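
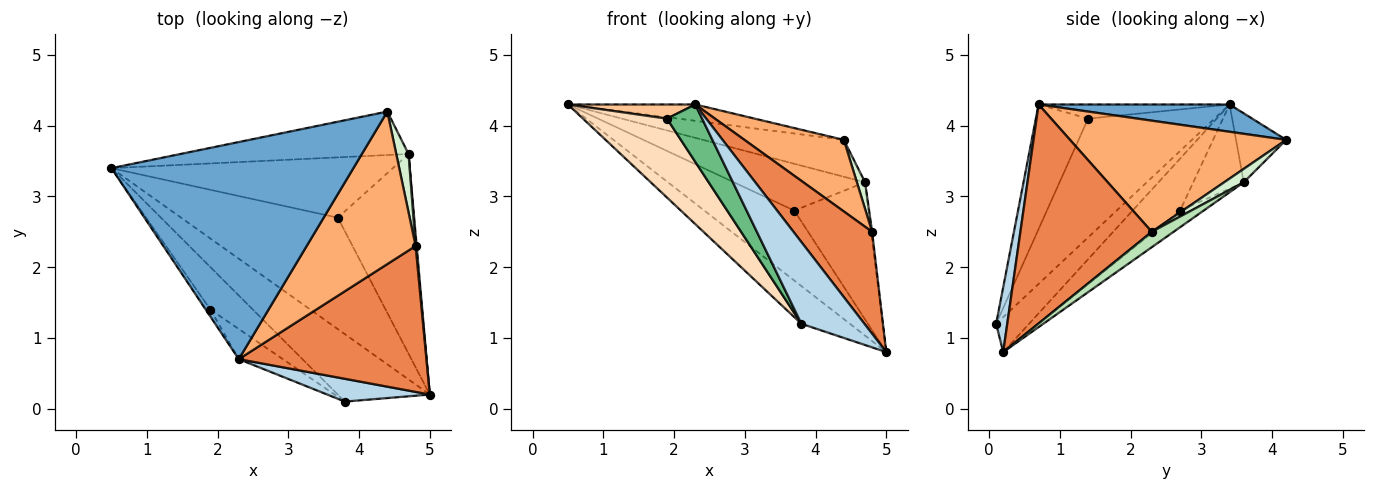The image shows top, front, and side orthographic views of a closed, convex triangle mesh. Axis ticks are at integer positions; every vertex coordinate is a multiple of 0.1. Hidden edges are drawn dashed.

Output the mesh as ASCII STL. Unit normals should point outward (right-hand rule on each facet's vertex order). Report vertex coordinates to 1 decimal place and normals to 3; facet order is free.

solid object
 facet normal 0.112 0.075 0.991
  outer loop
   vertex 2.3 0.7 4.3
   vertex 4.4 4.2 3.8
   vertex 0.5 3.4 4.3
  endloop
 endfacet
 facet normal -0.315 0.463 -0.828
  outer loop
   vertex 3.8 0.1 1.2
   vertex 0.5 3.4 4.3
   vertex 5.0 0.2 0.8
  endloop
 endfacet
 facet normal 0.167 -0.950 0.265
  outer loop
   vertex 3.8 0.1 1.2
   vertex 5.0 0.2 0.8
   vertex 2.3 0.7 4.3
  endloop
 endfacet
 facet normal -0.270 0.512 -0.815
  outer loop
   vertex 3.7 2.7 2.8
   vertex 5.0 0.2 0.8
   vertex 0.5 3.4 4.3
  endloop
 endfacet
 facet normal 0.691 -0.414 0.592
  outer loop
   vertex 4.8 2.3 2.5
   vertex 2.3 0.7 4.3
   vertex 5.0 0.2 0.8
  endloop
 endfacet
 facet normal 0.679 -0.312 0.665
  outer loop
   vertex 4.8 2.3 2.5
   vertex 4.4 4.2 3.8
   vertex 2.3 0.7 4.3
  endloop
 endfacet
 facet normal -0.802 -0.535 -0.267
  outer loop
   vertex 1.9 1.4 4.1
   vertex 2.3 0.7 4.3
   vertex 0.5 3.4 4.3
  endloop
 endfacet
 facet normal -0.798 -0.530 -0.285
  outer loop
   vertex 1.9 1.4 4.1
   vertex 0.5 3.4 4.3
   vertex 3.8 0.1 1.2
  endloop
 endfacet
 facet normal -0.796 -0.535 -0.282
  outer loop
   vertex 1.9 1.4 4.1
   vertex 3.8 0.1 1.2
   vertex 2.3 0.7 4.3
  endloop
 endfacet
 facet normal -0.177 0.557 -0.811
  outer loop
   vertex 4.7 3.6 3.2
   vertex 5.0 0.2 0.8
   vertex 3.7 2.7 2.8
  endloop
 endfacet
 facet normal 0.997 0.040 0.067
  outer loop
   vertex 4.7 3.6 3.2
   vertex 4.8 2.3 2.5
   vertex 5.0 0.2 0.8
  endloop
 endfacet
 facet normal 0.705 -0.294 0.646
  outer loop
   vertex 4.7 3.6 3.2
   vertex 4.4 4.2 3.8
   vertex 4.8 2.3 2.5
  endloop
 endfacet
 facet normal -0.225 0.631 -0.743
  outer loop
   vertex 4.7 3.6 3.2
   vertex 0.5 3.4 4.3
   vertex 4.4 4.2 3.8
  endloop
 endfacet
 facet normal -0.230 0.597 -0.769
  outer loop
   vertex 4.7 3.6 3.2
   vertex 3.7 2.7 2.8
   vertex 0.5 3.4 4.3
  endloop
 endfacet
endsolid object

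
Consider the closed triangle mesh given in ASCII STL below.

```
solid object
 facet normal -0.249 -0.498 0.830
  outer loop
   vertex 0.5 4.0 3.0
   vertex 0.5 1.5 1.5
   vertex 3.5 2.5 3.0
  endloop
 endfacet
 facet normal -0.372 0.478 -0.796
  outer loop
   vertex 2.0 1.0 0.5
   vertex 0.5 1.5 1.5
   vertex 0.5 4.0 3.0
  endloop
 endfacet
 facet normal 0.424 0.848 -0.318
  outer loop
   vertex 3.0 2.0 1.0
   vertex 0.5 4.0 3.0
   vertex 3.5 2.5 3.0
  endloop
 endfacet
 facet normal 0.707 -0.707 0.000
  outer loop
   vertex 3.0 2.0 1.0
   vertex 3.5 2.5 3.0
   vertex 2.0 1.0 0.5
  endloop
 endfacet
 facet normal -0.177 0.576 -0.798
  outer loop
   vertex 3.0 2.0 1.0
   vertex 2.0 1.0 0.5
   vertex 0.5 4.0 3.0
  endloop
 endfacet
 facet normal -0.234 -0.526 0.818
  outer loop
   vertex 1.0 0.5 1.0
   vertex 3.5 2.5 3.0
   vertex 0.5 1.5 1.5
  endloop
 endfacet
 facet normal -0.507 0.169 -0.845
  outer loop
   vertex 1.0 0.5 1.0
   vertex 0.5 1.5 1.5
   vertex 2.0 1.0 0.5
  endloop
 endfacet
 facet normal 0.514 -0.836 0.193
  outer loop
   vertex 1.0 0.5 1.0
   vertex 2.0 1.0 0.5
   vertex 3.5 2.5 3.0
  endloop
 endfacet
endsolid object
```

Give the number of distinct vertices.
6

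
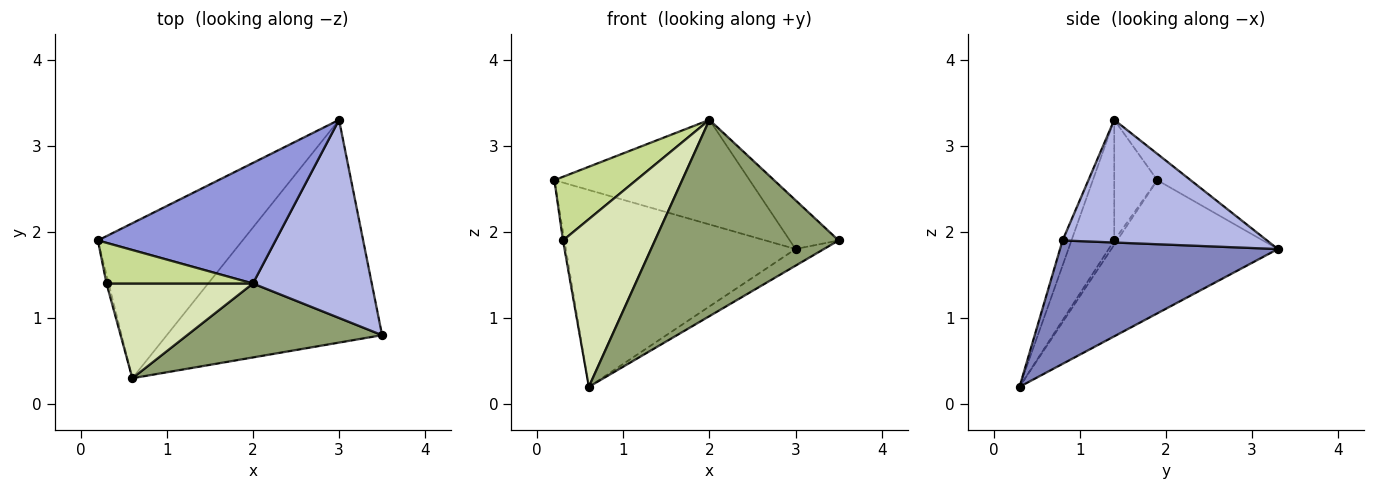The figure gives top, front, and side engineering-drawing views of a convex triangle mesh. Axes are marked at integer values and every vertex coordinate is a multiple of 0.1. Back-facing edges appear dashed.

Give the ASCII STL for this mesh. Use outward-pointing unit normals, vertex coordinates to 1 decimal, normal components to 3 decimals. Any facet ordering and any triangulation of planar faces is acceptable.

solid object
 facet normal -0.495 0.683 -0.538
  outer loop
   vertex 0.6 0.3 0.2
   vertex 0.2 1.9 2.6
   vertex 3.0 3.3 1.8
  endloop
 endfacet
 facet normal 0.496 0.065 -0.866
  outer loop
   vertex 0.6 0.3 0.2
   vertex 3.0 3.3 1.8
   vertex 3.5 0.8 1.9
  endloop
 endfacet
 facet normal -0.111 0.651 0.751
  outer loop
   vertex 2.0 1.4 3.3
   vertex 3.0 3.3 1.8
   vertex 0.2 1.9 2.6
  endloop
 endfacet
 facet normal 0.708 0.169 0.686
  outer loop
   vertex 2.0 1.4 3.3
   vertex 3.5 0.8 1.9
   vertex 3.0 3.3 1.8
  endloop
 endfacet
 facet normal -0.045 -0.935 0.352
  outer loop
   vertex 2.0 1.4 3.3
   vertex 0.6 0.3 0.2
   vertex 3.5 0.8 1.9
  endloop
 endfacet
 facet normal -0.816 0.408 -0.408
  outer loop
   vertex 0.3 1.4 1.9
   vertex 0.2 1.9 2.6
   vertex 0.6 0.3 0.2
  endloop
 endfacet
 facet normal -0.405 -0.770 0.492
  outer loop
   vertex 0.3 1.4 1.9
   vertex 2.0 1.4 3.3
   vertex 0.2 1.9 2.6
  endloop
 endfacet
 facet normal -0.375 -0.807 0.456
  outer loop
   vertex 0.3 1.4 1.9
   vertex 0.6 0.3 0.2
   vertex 2.0 1.4 3.3
  endloop
 endfacet
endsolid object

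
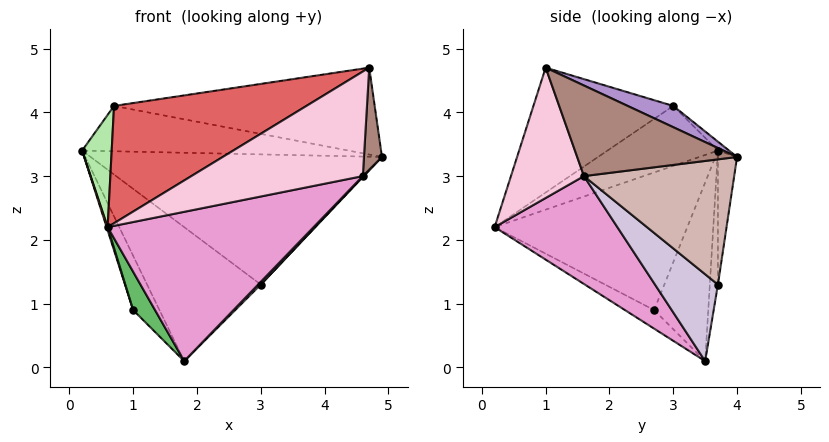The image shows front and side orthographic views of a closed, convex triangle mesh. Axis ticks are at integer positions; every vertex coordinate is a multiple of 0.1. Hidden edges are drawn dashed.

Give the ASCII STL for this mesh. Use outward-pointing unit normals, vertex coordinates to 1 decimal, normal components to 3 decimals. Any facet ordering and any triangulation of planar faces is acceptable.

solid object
 facet normal -0.065 0.994 -0.087
  outer loop
   vertex 3.0 3.7 1.3
   vertex 0.2 3.7 3.4
   vertex 4.9 4.0 3.3
  endloop
 endfacet
 facet normal -0.071 0.993 -0.095
  outer loop
   vertex 3.0 3.7 1.3
   vertex 1.8 3.5 0.1
   vertex 0.2 3.7 3.4
  endloop
 endfacet
 facet normal -0.953 -0.005 -0.303
  outer loop
   vertex 1.0 2.7 0.9
   vertex 0.6 0.2 2.2
   vertex 0.2 3.7 3.4
  endloop
 endfacet
 facet normal -0.816 0.397 -0.420
  outer loop
   vertex 1.0 2.7 0.9
   vertex 0.2 3.7 3.4
   vertex 1.8 3.5 0.1
  endloop
 endfacet
 facet normal -0.465 -0.349 -0.814
  outer loop
   vertex 1.0 2.7 0.9
   vertex 1.8 3.5 0.1
   vertex 0.6 0.2 2.2
  endloop
 endfacet
 facet normal -0.887 -0.237 0.396
  outer loop
   vertex 0.7 3.0 4.1
   vertex 0.2 3.7 3.4
   vertex 0.6 0.2 2.2
  endloop
 endfacet
 facet normal -0.372 -0.512 0.774
  outer loop
   vertex 0.7 3.0 4.1
   vertex 0.6 0.2 2.2
   vertex 4.7 1.0 4.7
  endloop
 endfacet
 facet normal -0.029 0.696 0.717
  outer loop
   vertex 0.7 3.0 4.1
   vertex 4.9 4.0 3.3
   vertex 0.2 3.7 3.4
  endloop
 endfacet
 facet normal 0.073 0.418 0.906
  outer loop
   vertex 0.7 3.0 4.1
   vertex 4.7 1.0 4.7
   vertex 4.9 4.0 3.3
  endloop
 endfacet
 facet normal 0.709 -0.030 -0.704
  outer loop
   vertex 4.6 1.6 3.0
   vertex 1.8 3.5 0.1
   vertex 3.0 3.7 1.3
  endloop
 endfacet
 facet normal 0.989 -0.111 -0.098
  outer loop
   vertex 4.6 1.6 3.0
   vertex 4.9 4.0 3.3
   vertex 4.7 1.0 4.7
  endloop
 endfacet
 facet normal 0.725 -0.005 -0.688
  outer loop
   vertex 4.6 1.6 3.0
   vertex 3.0 3.7 1.3
   vertex 4.9 4.0 3.3
  endloop
 endfacet
 facet normal 0.352 -0.590 -0.726
  outer loop
   vertex 4.6 1.6 3.0
   vertex 0.6 0.2 2.2
   vertex 1.8 3.5 0.1
  endloop
 endfacet
 facet normal 0.370 -0.869 -0.328
  outer loop
   vertex 4.6 1.6 3.0
   vertex 4.7 1.0 4.7
   vertex 0.6 0.2 2.2
  endloop
 endfacet
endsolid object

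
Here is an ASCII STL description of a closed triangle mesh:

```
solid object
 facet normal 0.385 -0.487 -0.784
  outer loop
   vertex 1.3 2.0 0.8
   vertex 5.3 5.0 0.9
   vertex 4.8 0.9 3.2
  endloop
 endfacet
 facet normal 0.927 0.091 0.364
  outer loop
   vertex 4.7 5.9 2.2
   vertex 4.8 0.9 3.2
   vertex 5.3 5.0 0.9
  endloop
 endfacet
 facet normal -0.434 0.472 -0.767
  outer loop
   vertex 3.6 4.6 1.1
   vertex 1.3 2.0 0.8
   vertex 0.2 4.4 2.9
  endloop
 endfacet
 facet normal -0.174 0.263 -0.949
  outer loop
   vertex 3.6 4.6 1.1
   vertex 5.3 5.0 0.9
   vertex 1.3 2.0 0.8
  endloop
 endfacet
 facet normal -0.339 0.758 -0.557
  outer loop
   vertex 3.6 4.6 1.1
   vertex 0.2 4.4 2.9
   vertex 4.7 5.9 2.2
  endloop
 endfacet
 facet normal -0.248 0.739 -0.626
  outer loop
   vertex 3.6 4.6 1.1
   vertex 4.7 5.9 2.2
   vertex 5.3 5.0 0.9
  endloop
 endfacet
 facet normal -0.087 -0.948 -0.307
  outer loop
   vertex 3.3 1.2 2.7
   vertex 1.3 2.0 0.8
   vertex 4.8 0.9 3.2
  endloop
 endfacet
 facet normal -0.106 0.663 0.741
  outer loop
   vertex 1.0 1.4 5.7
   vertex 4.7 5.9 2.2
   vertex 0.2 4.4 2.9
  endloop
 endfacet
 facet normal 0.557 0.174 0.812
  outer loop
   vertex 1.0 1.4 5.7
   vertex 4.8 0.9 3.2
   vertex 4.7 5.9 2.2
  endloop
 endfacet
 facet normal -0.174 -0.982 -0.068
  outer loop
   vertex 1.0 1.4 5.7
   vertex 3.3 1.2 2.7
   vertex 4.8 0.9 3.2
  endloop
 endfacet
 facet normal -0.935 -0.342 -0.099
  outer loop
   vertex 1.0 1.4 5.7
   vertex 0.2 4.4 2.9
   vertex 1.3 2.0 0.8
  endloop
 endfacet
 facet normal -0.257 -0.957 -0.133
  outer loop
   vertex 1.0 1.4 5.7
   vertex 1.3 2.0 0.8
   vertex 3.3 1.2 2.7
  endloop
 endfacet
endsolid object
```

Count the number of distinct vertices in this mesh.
8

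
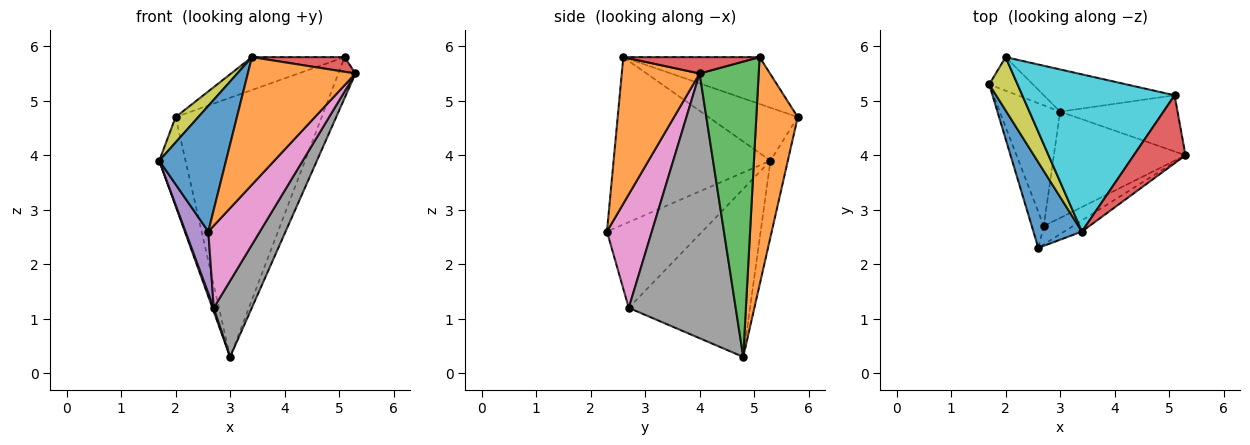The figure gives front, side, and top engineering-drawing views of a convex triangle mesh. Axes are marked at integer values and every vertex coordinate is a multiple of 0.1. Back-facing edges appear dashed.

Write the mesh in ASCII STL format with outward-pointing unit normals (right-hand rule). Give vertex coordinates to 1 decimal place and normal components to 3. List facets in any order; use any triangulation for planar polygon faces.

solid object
 facet normal -0.889 -0.378 0.258
  outer loop
   vertex 3.4 2.6 5.8
   vertex 1.7 5.3 3.9
   vertex 2.6 2.3 2.6
  endloop
 endfacet
 facet normal 0.585 -0.808 -0.070
  outer loop
   vertex 3.4 2.6 5.8
   vertex 2.6 2.3 2.6
   vertex 5.3 4.0 5.5
  endloop
 endfacet
 facet normal 0.897 0.260 -0.357
  outer loop
   vertex 5.1 5.1 5.8
   vertex 5.3 4.0 5.5
   vertex 3.0 4.8 0.3
  endloop
 endfacet
 facet normal 0.296 -0.201 0.934
  outer loop
   vertex 5.1 5.1 5.8
   vertex 3.4 2.6 5.8
   vertex 5.3 4.0 5.5
  endloop
 endfacet
 facet normal -0.964 -0.231 -0.135
  outer loop
   vertex 2.7 2.7 1.2
   vertex 2.6 2.3 2.6
   vertex 1.7 5.3 3.9
  endloop
 endfacet
 facet normal -0.941 -0.011 -0.338
  outer loop
   vertex 2.7 2.7 1.2
   vertex 1.7 5.3 3.9
   vertex 3.0 4.8 0.3
  endloop
 endfacet
 facet normal 0.647 -0.744 -0.166
  outer loop
   vertex 2.7 2.7 1.2
   vertex 5.3 4.0 5.5
   vertex 2.6 2.3 2.6
  endloop
 endfacet
 facet normal 0.853 -0.304 -0.424
  outer loop
   vertex 2.7 2.7 1.2
   vertex 3.0 4.8 0.3
   vertex 5.3 4.0 5.5
  endloop
 endfacet
 facet normal -0.861 -0.219 0.459
  outer loop
   vertex 2.0 5.8 4.7
   vertex 1.7 5.3 3.9
   vertex 3.4 2.6 5.8
  endloop
 endfacet
 facet normal -0.288 0.196 0.937
  outer loop
   vertex 2.0 5.8 4.7
   vertex 3.4 2.6 5.8
   vertex 5.1 5.1 5.8
  endloop
 endfacet
 facet normal -0.526 0.796 -0.300
  outer loop
   vertex 2.0 5.8 4.7
   vertex 3.0 4.8 0.3
   vertex 1.7 5.3 3.9
  endloop
 endfacet
 facet normal 0.270 0.950 -0.155
  outer loop
   vertex 2.0 5.8 4.7
   vertex 5.1 5.1 5.8
   vertex 3.0 4.8 0.3
  endloop
 endfacet
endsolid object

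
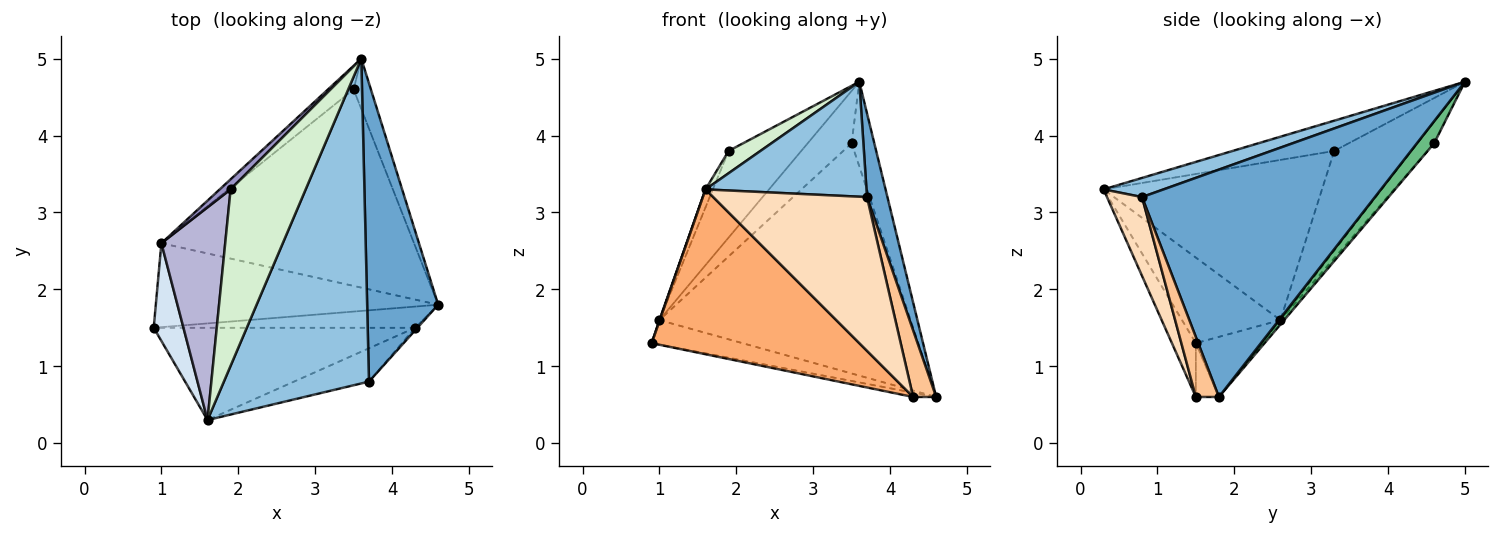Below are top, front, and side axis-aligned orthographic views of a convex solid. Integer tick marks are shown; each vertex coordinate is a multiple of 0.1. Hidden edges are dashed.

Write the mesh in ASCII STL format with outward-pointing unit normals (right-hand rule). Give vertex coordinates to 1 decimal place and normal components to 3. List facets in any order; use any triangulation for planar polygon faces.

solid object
 facet normal 0.951 -0.083 0.297
  outer loop
   vertex 3.7 0.8 3.2
   vertex 4.6 1.8 0.6
   vertex 3.6 5.0 4.7
  endloop
 endfacet
 facet normal 0.123 -0.331 0.935
  outer loop
   vertex 3.7 0.8 3.2
   vertex 3.6 5.0 4.7
   vertex 1.6 0.3 3.3
  endloop
 endfacet
 facet normal -0.200 0.275 -0.940
  outer loop
   vertex 1.0 2.6 1.6
   vertex 4.6 1.8 0.6
   vertex 0.9 1.5 1.3
  endloop
 endfacet
 facet normal -0.945 -0.004 0.328
  outer loop
   vertex 1.0 2.6 1.6
   vertex 0.9 1.5 1.3
   vertex 1.6 0.3 3.3
  endloop
 endfacet
 facet normal -0.198 0.198 -0.960
  outer loop
   vertex 4.3 1.5 0.6
   vertex 0.9 1.5 1.3
   vertex 4.6 1.8 0.6
  endloop
 endfacet
 facet normal -0.100 -0.868 -0.486
  outer loop
   vertex 4.3 1.5 0.6
   vertex 1.6 0.3 3.3
   vertex 0.9 1.5 1.3
  endloop
 endfacet
 facet normal 0.707 -0.707 -0.027
  outer loop
   vertex 4.3 1.5 0.6
   vertex 4.6 1.8 0.6
   vertex 3.7 0.8 3.2
  endloop
 endfacet
 facet normal 0.217 -0.954 -0.207
  outer loop
   vertex 4.3 1.5 0.6
   vertex 3.7 0.8 3.2
   vertex 1.6 0.3 3.3
  endloop
 endfacet
 facet normal 0.547 0.719 -0.428
  outer loop
   vertex 3.5 4.6 3.9
   vertex 3.6 5.0 4.7
   vertex 4.6 1.8 0.6
  endloop
 endfacet
 facet normal -0.011 0.761 -0.649
  outer loop
   vertex 3.5 4.6 3.9
   vertex 4.6 1.8 0.6
   vertex 1.0 2.6 1.6
  endloop
 endfacet
 facet normal -0.330 0.860 -0.389
  outer loop
   vertex 3.5 4.6 3.9
   vertex 1.0 2.6 1.6
   vertex 3.6 5.0 4.7
  endloop
 endfacet
 facet normal -0.371 -0.116 0.921
  outer loop
   vertex 1.9 3.3 3.8
   vertex 1.6 0.3 3.3
   vertex 3.6 5.0 4.7
  endloop
 endfacet
 facet normal -0.726 0.684 0.079
  outer loop
   vertex 1.9 3.3 3.8
   vertex 3.6 5.0 4.7
   vertex 1.0 2.6 1.6
  endloop
 endfacet
 facet normal -0.929 0.031 0.370
  outer loop
   vertex 1.9 3.3 3.8
   vertex 1.0 2.6 1.6
   vertex 1.6 0.3 3.3
  endloop
 endfacet
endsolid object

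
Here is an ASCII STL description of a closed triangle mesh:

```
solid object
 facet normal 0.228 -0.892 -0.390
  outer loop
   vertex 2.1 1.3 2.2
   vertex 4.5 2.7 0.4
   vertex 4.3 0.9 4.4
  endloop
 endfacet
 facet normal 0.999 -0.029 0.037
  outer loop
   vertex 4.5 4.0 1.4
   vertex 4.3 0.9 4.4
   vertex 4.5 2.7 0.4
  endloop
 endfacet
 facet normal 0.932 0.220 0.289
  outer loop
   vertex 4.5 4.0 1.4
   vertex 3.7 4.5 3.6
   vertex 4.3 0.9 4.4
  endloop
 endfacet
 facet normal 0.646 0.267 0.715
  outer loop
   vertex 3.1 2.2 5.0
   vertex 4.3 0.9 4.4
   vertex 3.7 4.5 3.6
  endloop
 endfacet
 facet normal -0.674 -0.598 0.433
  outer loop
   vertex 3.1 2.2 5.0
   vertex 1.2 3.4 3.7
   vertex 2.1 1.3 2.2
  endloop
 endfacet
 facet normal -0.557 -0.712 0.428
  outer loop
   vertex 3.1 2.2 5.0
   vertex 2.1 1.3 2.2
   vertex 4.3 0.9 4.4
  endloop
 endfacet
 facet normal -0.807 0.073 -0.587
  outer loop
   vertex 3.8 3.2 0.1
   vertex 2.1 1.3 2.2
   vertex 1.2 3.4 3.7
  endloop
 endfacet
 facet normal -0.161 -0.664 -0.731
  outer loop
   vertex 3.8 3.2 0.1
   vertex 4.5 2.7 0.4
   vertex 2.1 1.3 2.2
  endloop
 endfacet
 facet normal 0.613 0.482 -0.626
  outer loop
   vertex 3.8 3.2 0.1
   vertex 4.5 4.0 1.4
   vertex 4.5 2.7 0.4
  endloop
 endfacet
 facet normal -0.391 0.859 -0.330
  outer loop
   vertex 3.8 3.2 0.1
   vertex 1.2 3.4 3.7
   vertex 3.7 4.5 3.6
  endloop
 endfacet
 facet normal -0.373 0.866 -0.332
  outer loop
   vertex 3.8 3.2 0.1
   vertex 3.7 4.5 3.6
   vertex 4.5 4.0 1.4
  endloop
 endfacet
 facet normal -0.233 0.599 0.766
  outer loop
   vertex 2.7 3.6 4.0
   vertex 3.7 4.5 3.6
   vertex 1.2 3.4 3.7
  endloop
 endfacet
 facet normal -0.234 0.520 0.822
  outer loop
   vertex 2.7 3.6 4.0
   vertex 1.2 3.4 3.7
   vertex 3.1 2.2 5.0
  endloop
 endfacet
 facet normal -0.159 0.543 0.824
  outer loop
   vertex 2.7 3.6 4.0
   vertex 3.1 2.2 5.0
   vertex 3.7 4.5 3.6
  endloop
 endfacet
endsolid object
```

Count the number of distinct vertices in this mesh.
9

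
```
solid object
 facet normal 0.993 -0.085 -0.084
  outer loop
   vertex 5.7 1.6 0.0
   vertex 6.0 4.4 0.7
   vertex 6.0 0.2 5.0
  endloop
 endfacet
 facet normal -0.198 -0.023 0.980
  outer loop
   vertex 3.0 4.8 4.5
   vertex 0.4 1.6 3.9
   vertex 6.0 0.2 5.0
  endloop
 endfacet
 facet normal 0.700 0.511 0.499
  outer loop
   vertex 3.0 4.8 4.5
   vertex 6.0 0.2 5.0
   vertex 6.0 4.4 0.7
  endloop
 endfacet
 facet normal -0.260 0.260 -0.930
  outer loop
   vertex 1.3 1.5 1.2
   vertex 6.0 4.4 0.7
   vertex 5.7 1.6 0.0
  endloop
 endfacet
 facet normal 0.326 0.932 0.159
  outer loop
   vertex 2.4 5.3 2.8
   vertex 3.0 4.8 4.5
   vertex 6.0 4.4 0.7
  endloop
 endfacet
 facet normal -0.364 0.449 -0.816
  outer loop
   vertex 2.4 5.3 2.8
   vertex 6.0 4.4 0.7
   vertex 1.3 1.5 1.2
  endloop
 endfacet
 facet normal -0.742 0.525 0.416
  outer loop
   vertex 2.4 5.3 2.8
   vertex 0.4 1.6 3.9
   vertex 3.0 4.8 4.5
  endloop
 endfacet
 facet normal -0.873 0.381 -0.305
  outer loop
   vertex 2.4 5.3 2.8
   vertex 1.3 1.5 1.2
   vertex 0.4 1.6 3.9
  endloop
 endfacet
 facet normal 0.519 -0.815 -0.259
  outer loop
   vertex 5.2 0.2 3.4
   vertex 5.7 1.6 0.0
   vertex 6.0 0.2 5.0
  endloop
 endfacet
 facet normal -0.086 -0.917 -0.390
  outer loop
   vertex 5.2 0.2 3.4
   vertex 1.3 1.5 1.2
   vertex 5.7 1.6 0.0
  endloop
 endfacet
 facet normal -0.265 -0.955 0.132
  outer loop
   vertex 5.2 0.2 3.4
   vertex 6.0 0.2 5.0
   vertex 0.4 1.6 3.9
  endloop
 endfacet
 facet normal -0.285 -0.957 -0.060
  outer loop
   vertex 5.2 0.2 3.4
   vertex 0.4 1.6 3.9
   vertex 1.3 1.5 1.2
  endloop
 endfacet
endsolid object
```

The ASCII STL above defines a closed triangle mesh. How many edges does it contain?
18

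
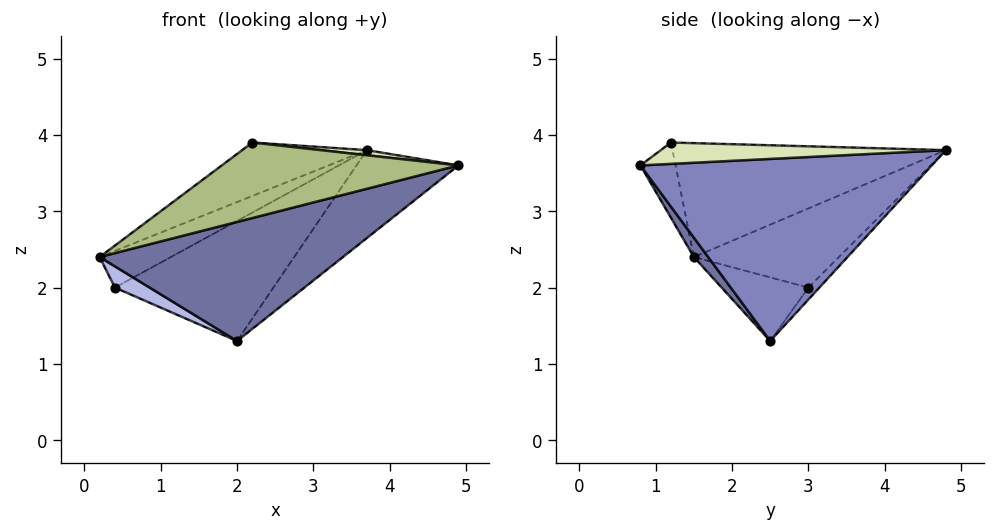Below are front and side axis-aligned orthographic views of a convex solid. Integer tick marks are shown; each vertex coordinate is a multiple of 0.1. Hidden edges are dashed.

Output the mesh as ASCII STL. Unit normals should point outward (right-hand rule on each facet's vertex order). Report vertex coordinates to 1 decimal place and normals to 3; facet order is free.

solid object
 facet normal 0.045 -0.775 -0.630
  outer loop
   vertex 2.0 2.5 1.3
   vertex 4.9 0.8 3.6
   vertex 0.2 1.5 2.4
  endloop
 endfacet
 facet normal 0.686 0.240 -0.687
  outer loop
   vertex 2.0 2.5 1.3
   vertex 3.7 4.8 3.8
   vertex 4.9 0.8 3.6
  endloop
 endfacet
 facet normal -0.573 0.282 0.769
  outer loop
   vertex 0.4 3.0 2.0
   vertex 0.2 1.5 2.4
   vertex 3.7 4.8 3.8
  endloop
 endfacet
 facet normal -0.440 -0.176 -0.880
  outer loop
   vertex 0.4 3.0 2.0
   vertex 2.0 2.5 1.3
   vertex 0.2 1.5 2.4
  endloop
 endfacet
 facet normal -0.052 0.752 -0.657
  outer loop
   vertex 0.4 3.0 2.0
   vertex 3.7 4.8 3.8
   vertex 2.0 2.5 1.3
  endloop
 endfacet
 facet normal -0.147 -0.989 -0.002
  outer loop
   vertex 2.2 1.2 3.9
   vertex 0.2 1.5 2.4
   vertex 4.9 0.8 3.6
  endloop
 endfacet
 facet normal -0.556 0.254 0.792
  outer loop
   vertex 2.2 1.2 3.9
   vertex 3.7 4.8 3.8
   vertex 0.2 1.5 2.4
  endloop
 endfacet
 facet normal 0.108 -0.017 0.994
  outer loop
   vertex 2.2 1.2 3.9
   vertex 4.9 0.8 3.6
   vertex 3.7 4.8 3.8
  endloop
 endfacet
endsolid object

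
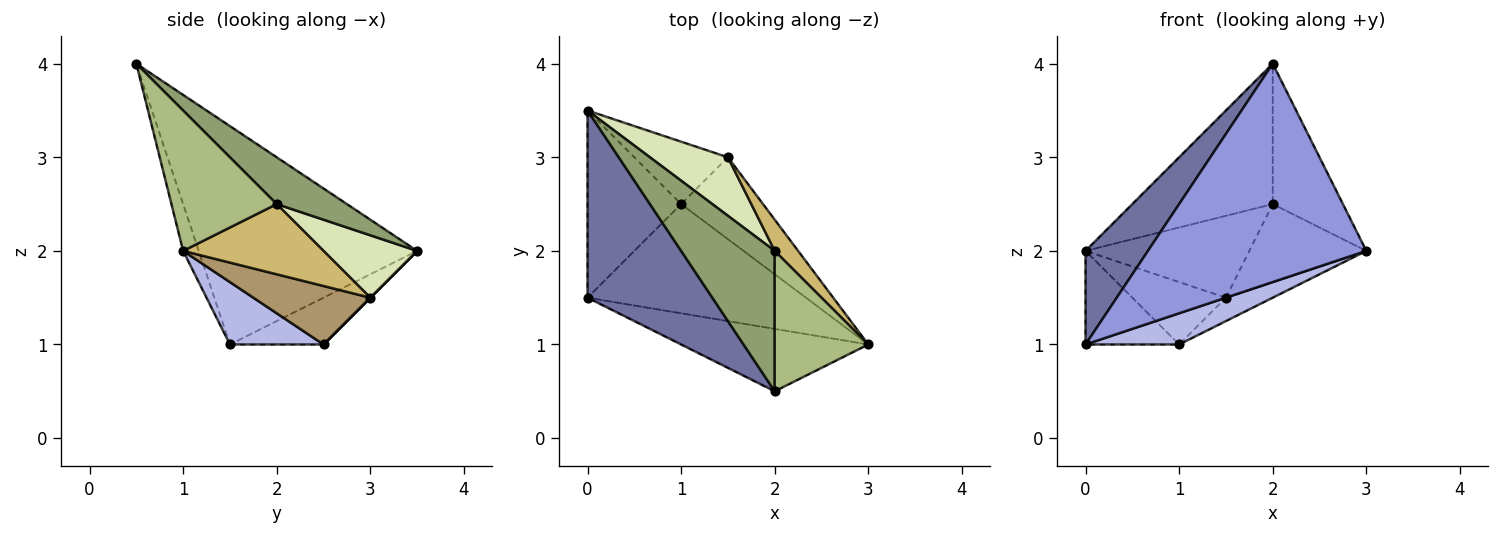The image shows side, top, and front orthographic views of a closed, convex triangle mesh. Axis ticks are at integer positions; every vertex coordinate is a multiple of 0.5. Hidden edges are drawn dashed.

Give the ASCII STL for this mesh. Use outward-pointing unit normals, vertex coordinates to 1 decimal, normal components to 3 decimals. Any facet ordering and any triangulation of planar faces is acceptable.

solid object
 facet normal -0.843 -0.241 0.482
  outer loop
   vertex 0.0 1.5 1.0
   vertex 2.0 0.5 4.0
   vertex 0.0 3.5 2.0
  endloop
 endfacet
 facet normal -0.408 0.408 -0.816
  outer loop
   vertex 0.0 1.5 1.0
   vertex 0.0 3.5 2.0
   vertex 1.0 2.5 1.0
  endloop
 endfacet
 facet normal -0.069 -0.959 -0.274
  outer loop
   vertex 0.0 1.5 1.0
   vertex 3.0 1.0 2.0
   vertex 2.0 0.5 4.0
  endloop
 endfacet
 facet normal 0.265 -0.265 -0.927
  outer loop
   vertex 0.0 1.5 1.0
   vertex 1.0 2.5 1.0
   vertex 3.0 1.0 2.0
  endloop
 endfacet
 facet normal 0.333 0.667 0.667
  outer loop
   vertex 2.0 2.0 2.5
   vertex 0.0 3.5 2.0
   vertex 2.0 0.5 4.0
  endloop
 endfacet
 facet normal 0.728 0.485 0.485
  outer loop
   vertex 2.0 2.0 2.5
   vertex 2.0 0.5 4.0
   vertex 3.0 1.0 2.0
  endloop
 endfacet
 facet normal 0.000 0.707 -0.707
  outer loop
   vertex 1.5 3.0 1.5
   vertex 1.0 2.5 1.0
   vertex 0.0 3.5 2.0
  endloop
 endfacet
 facet normal 0.422 0.738 0.527
  outer loop
   vertex 1.5 3.0 1.5
   vertex 0.0 3.5 2.0
   vertex 2.0 2.0 2.5
  endloop
 endfacet
 facet normal 0.566 0.226 -0.793
  outer loop
   vertex 1.5 3.0 1.5
   vertex 3.0 1.0 2.0
   vertex 1.0 2.5 1.0
  endloop
 endfacet
 facet normal 0.744 0.620 0.248
  outer loop
   vertex 1.5 3.0 1.5
   vertex 2.0 2.0 2.5
   vertex 3.0 1.0 2.0
  endloop
 endfacet
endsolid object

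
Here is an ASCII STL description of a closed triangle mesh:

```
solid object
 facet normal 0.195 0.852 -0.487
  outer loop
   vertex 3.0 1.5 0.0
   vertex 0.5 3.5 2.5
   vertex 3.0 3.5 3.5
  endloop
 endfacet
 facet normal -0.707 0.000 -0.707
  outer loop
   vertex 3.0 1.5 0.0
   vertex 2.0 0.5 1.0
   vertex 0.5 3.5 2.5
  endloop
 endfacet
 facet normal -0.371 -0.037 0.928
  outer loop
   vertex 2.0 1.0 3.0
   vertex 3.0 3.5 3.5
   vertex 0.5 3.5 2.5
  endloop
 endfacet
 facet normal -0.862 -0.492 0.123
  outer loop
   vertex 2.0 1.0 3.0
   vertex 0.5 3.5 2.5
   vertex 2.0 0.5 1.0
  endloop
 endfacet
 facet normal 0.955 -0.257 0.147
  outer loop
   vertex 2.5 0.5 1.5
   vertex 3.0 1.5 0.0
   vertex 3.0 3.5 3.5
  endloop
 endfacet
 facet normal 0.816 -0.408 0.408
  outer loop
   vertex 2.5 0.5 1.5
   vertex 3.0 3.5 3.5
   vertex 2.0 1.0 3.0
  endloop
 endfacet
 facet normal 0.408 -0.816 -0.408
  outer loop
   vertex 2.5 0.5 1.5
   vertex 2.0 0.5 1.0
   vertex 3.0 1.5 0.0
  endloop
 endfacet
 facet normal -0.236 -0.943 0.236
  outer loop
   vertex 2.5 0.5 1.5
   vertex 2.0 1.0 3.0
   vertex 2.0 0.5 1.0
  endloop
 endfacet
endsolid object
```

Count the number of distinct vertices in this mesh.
6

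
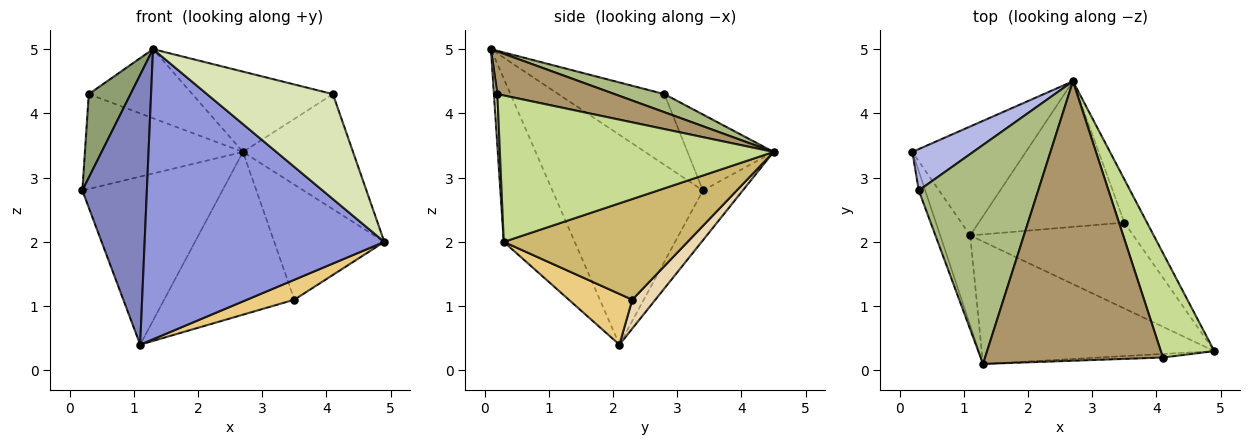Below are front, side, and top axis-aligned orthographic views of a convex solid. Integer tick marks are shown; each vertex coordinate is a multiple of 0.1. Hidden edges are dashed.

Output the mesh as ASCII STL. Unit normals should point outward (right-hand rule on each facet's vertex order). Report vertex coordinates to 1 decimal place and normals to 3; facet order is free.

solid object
 facet normal -0.232 0.816 -0.529
  outer loop
   vertex 1.1 2.1 0.4
   vertex 0.2 3.4 2.8
   vertex 2.7 4.5 3.4
  endloop
 endfacet
 facet normal -0.911 -0.391 -0.130
  outer loop
   vertex 1.1 2.1 0.4
   vertex 1.3 0.1 5.0
   vertex 0.2 3.4 2.8
  endloop
 endfacet
 facet normal -0.263 -0.889 -0.375
  outer loop
   vertex 1.1 2.1 0.4
   vertex 4.9 0.3 2.0
   vertex 1.3 0.1 5.0
  endloop
 endfacet
 facet normal -0.447 0.820 0.358
  outer loop
   vertex 0.3 2.8 4.3
   vertex 2.7 4.5 3.4
   vertex 0.2 3.4 2.8
  endloop
 endfacet
 facet normal -0.927 -0.365 -0.084
  outer loop
   vertex 0.3 2.8 4.3
   vertex 0.2 3.4 2.8
   vertex 1.3 0.1 5.0
  endloop
 endfacet
 facet normal 0.143 0.298 0.944
  outer loop
   vertex 0.3 2.8 4.3
   vertex 1.3 0.1 5.0
   vertex 2.7 4.5 3.4
  endloop
 endfacet
 facet normal 0.879 0.353 0.321
  outer loop
   vertex 4.1 0.2 4.3
   vertex 4.9 0.3 2.0
   vertex 2.7 4.5 3.4
  endloop
 endfacet
 facet normal 0.027 -0.999 -0.034
  outer loop
   vertex 4.1 0.2 4.3
   vertex 1.3 0.1 5.0
   vertex 4.9 0.3 2.0
  endloop
 endfacet
 facet normal 0.225 0.269 0.937
  outer loop
   vertex 4.1 0.2 4.3
   vertex 2.7 4.5 3.4
   vertex 1.3 0.1 5.0
  endloop
 endfacet
 facet normal 0.842 0.504 -0.189
  outer loop
   vertex 3.5 2.3 1.1
   vertex 2.7 4.5 3.4
   vertex 4.9 0.3 2.0
  endloop
 endfacet
 facet normal 0.290 -0.217 -0.932
  outer loop
   vertex 3.5 2.3 1.1
   vertex 4.9 0.3 2.0
   vertex 1.1 2.1 0.4
  endloop
 endfacet
 facet normal 0.131 0.739 -0.661
  outer loop
   vertex 3.5 2.3 1.1
   vertex 1.1 2.1 0.4
   vertex 2.7 4.5 3.4
  endloop
 endfacet
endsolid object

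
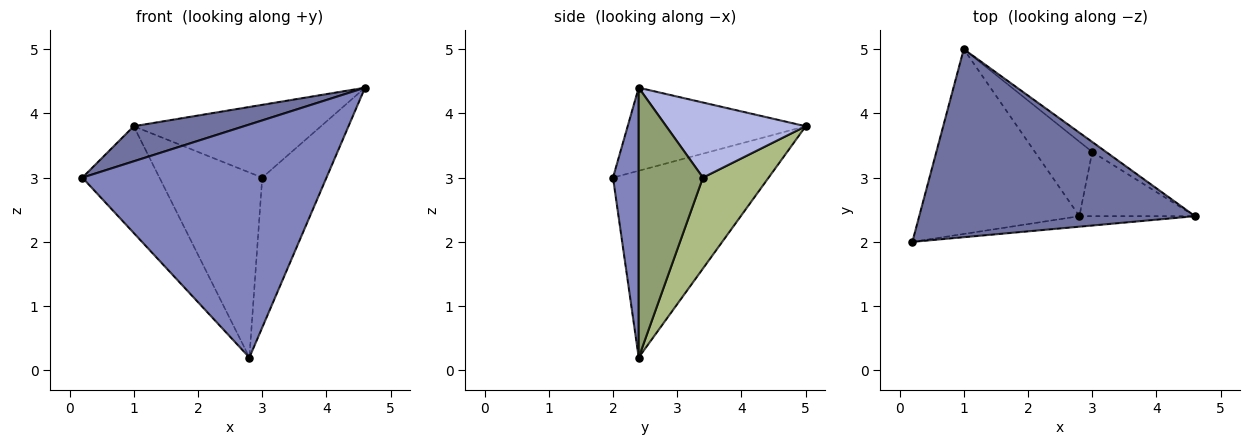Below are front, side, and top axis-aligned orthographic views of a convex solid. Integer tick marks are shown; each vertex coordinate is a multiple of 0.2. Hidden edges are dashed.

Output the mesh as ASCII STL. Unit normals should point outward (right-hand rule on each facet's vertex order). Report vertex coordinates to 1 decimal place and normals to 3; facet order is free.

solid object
 facet normal -0.284 -0.176 0.943
  outer loop
   vertex 1.0 5.0 3.8
   vertex 0.2 2.0 3.0
   vertex 4.6 2.4 4.4
  endloop
 endfacet
 facet normal 0.105 -0.994 -0.045
  outer loop
   vertex 2.8 2.4 0.2
   vertex 4.6 2.4 4.4
   vertex 0.2 2.0 3.0
  endloop
 endfacet
 facet normal -0.710 0.352 -0.609
  outer loop
   vertex 2.8 2.4 0.2
   vertex 0.2 2.0 3.0
   vertex 1.0 5.0 3.8
  endloop
 endfacet
 facet normal 0.594 0.797 -0.109
  outer loop
   vertex 3.0 3.4 3.0
   vertex 1.0 5.0 3.8
   vertex 4.6 2.4 4.4
  endloop
 endfacet
 facet normal 0.677 0.677 -0.290
  outer loop
   vertex 3.0 3.4 3.0
   vertex 4.6 2.4 4.4
   vertex 2.8 2.4 0.2
  endloop
 endfacet
 facet normal 0.510 0.798 -0.321
  outer loop
   vertex 3.0 3.4 3.0
   vertex 2.8 2.4 0.2
   vertex 1.0 5.0 3.8
  endloop
 endfacet
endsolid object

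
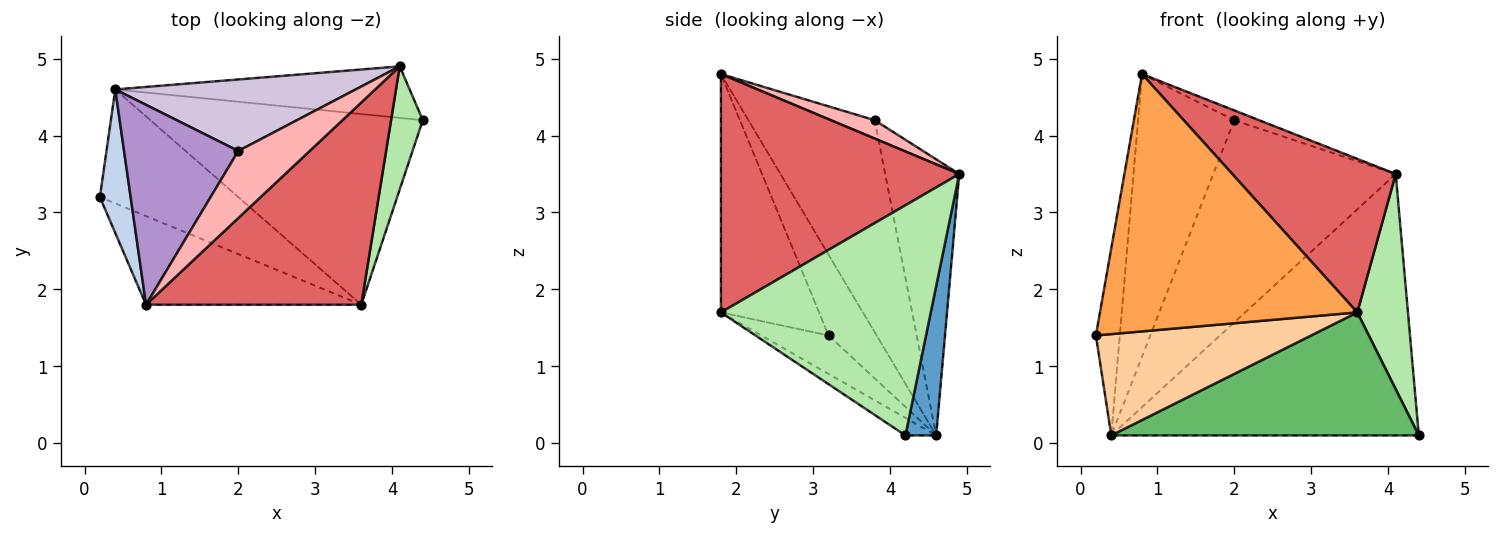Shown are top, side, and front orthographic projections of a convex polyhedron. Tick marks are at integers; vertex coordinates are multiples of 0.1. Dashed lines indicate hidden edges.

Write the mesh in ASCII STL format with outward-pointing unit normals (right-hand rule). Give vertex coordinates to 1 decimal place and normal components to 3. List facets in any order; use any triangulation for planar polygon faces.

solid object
 facet normal 0.098 0.976 -0.192
  outer loop
   vertex 0.4 4.6 0.1
   vertex 4.1 4.9 3.5
   vertex 4.4 4.2 0.1
  endloop
 endfacet
 facet normal -0.848 0.421 0.323
  outer loop
   vertex 0.4 4.6 0.1
   vertex 0.2 3.2 1.4
   vertex 0.8 1.8 4.8
  endloop
 endfacet
 facet normal -0.339 -0.889 -0.306
  outer loop
   vertex 3.6 1.8 1.7
   vertex 0.8 1.8 4.8
   vertex 0.2 3.2 1.4
  endloop
 endfacet
 facet normal -0.203 -0.650 -0.732
  outer loop
   vertex 3.6 1.8 1.7
   vertex 0.2 3.2 1.4
   vertex 0.4 4.6 0.1
  endloop
 endfacet
 facet normal -0.054 -0.541 -0.839
  outer loop
   vertex 3.6 1.8 1.7
   vertex 0.4 4.6 0.1
   vertex 4.4 4.2 0.1
  endloop
 endfacet
 facet normal 0.963 -0.233 0.133
  outer loop
   vertex 3.6 1.8 1.7
   vertex 4.4 4.2 0.1
   vertex 4.1 4.9 3.5
  endloop
 endfacet
 facet normal 0.661 -0.454 0.597
  outer loop
   vertex 3.6 1.8 1.7
   vertex 4.1 4.9 3.5
   vertex 0.8 1.8 4.8
  endloop
 endfacet
 facet normal 0.246 0.140 0.959
  outer loop
   vertex 2.0 3.8 4.2
   vertex 0.8 1.8 4.8
   vertex 4.1 4.9 3.5
  endloop
 endfacet
 facet normal -0.731 0.557 0.394
  outer loop
   vertex 2.0 3.8 4.2
   vertex 0.4 4.6 0.1
   vertex 0.8 1.8 4.8
  endloop
 endfacet
 facet normal -0.357 0.881 0.311
  outer loop
   vertex 2.0 3.8 4.2
   vertex 4.1 4.9 3.5
   vertex 0.4 4.6 0.1
  endloop
 endfacet
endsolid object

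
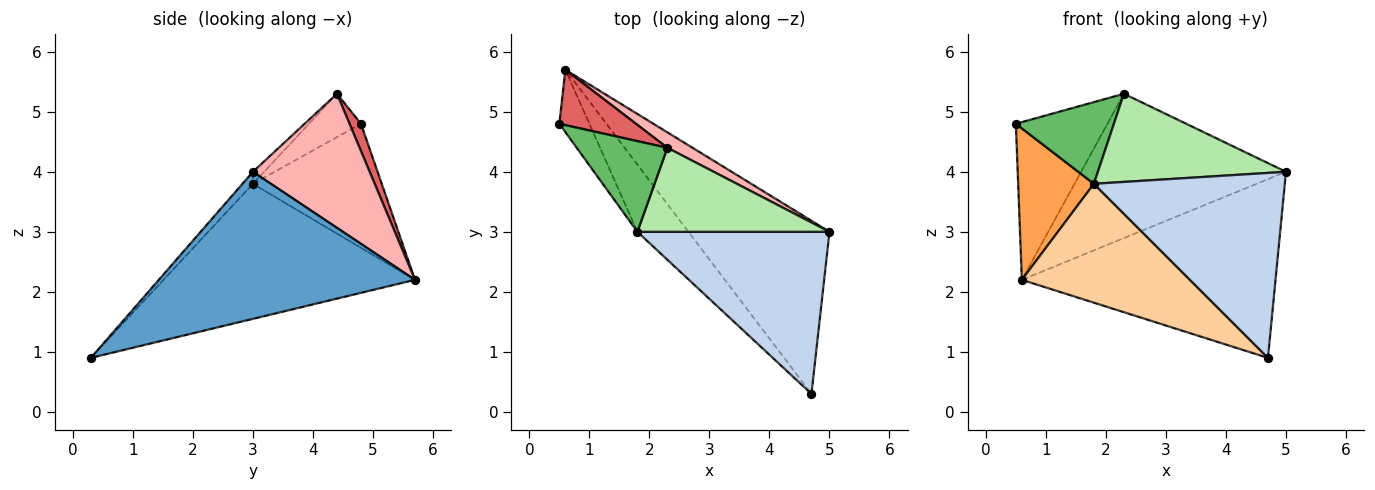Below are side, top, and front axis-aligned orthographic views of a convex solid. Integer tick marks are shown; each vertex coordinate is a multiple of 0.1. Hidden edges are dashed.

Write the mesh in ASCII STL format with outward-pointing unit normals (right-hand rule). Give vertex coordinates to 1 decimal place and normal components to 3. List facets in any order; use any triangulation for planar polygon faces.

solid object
 facet normal 0.587 0.581 -0.563
  outer loop
   vertex 0.6 5.7 2.2
   vertex 5.0 3.0 4.0
   vertex 4.7 0.3 0.9
  endloop
 endfacet
 facet normal -0.041 -0.751 0.658
  outer loop
   vertex 1.8 3.0 3.8
   vertex 4.7 0.3 0.9
   vertex 5.0 3.0 4.0
  endloop
 endfacet
 facet normal -0.844 -0.496 -0.204
  outer loop
   vertex 1.8 3.0 3.8
   vertex 0.5 4.8 4.8
   vertex 0.6 5.7 2.2
  endloop
 endfacet
 facet normal -0.793 -0.530 -0.300
  outer loop
   vertex 1.8 3.0 3.8
   vertex 0.6 5.7 2.2
   vertex 4.7 0.3 0.9
  endloop
 endfacet
 facet normal -0.335 -0.631 0.700
  outer loop
   vertex 2.3 4.4 5.3
   vertex 0.5 4.8 4.8
   vertex 1.8 3.0 3.8
  endloop
 endfacet
 facet normal -0.043 -0.723 0.689
  outer loop
   vertex 2.3 4.4 5.3
   vertex 1.8 3.0 3.8
   vertex 5.0 3.0 4.0
  endloop
 endfacet
 facet normal 0.117 0.937 0.329
  outer loop
   vertex 2.3 4.4 5.3
   vertex 0.6 5.7 2.2
   vertex 0.5 4.8 4.8
  endloop
 endfacet
 facet normal 0.493 0.865 0.092
  outer loop
   vertex 2.3 4.4 5.3
   vertex 5.0 3.0 4.0
   vertex 0.6 5.7 2.2
  endloop
 endfacet
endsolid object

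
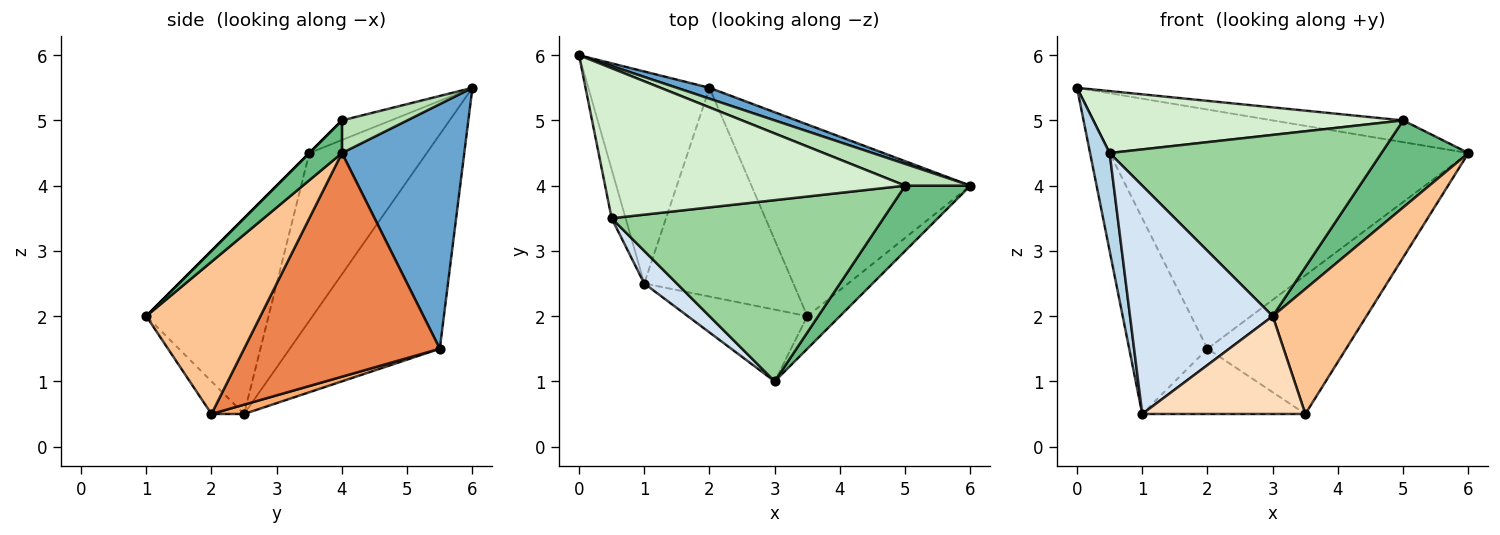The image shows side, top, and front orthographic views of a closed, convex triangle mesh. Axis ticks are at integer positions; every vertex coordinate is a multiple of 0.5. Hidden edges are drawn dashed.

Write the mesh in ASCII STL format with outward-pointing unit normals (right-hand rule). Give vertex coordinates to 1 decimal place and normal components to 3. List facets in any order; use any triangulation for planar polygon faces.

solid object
 facet normal 0.322 0.946 0.043
  outer loop
   vertex 2.0 5.5 1.5
   vertex 0.0 6.0 5.5
   vertex 6.0 4.0 4.5
  endloop
 endfacet
 facet normal -0.793 0.414 -0.448
  outer loop
   vertex 2.0 5.5 1.5
   vertex 1.0 2.5 0.5
   vertex 0.0 6.0 5.5
  endloop
 endfacet
 facet normal -0.983 -0.164 -0.082
  outer loop
   vertex 0.5 3.5 4.5
   vertex 0.0 6.0 5.5
   vertex 1.0 2.5 0.5
  endloop
 endfacet
 facet normal -0.647 -0.755 0.108
  outer loop
   vertex 0.5 3.5 4.5
   vertex 1.0 2.5 0.5
   vertex 3.0 1.0 2.0
  endloop
 endfacet
 facet normal 0.638 0.452 -0.624
  outer loop
   vertex 3.5 2.0 0.5
   vertex 2.0 5.5 1.5
   vertex 6.0 4.0 4.5
  endloop
 endfacet
 facet normal 0.060 0.298 -0.953
  outer loop
   vertex 3.5 2.0 0.5
   vertex 1.0 2.5 0.5
   vertex 2.0 5.5 1.5
  endloop
 endfacet
 facet normal 0.762 -0.626 -0.163
  outer loop
   vertex 3.5 2.0 0.5
   vertex 6.0 4.0 4.5
   vertex 3.0 1.0 2.0
  endloop
 endfacet
 facet normal -0.159 -0.796 -0.584
  outer loop
   vertex 3.5 2.0 0.5
   vertex 3.0 1.0 2.0
   vertex 1.0 2.5 0.5
  endloop
 endfacet
 facet normal 0.287 -0.766 0.575
  outer loop
   vertex 5.0 4.0 5.0
   vertex 3.0 1.0 2.0
   vertex 6.0 4.0 4.5
  endloop
 endfacet
 facet normal 0.000 -0.707 0.707
  outer loop
   vertex 5.0 4.0 5.0
   vertex 0.5 3.5 4.5
   vertex 3.0 1.0 2.0
  endloop
 endfacet
 facet normal 0.333 0.667 0.667
  outer loop
   vertex 5.0 4.0 5.0
   vertex 6.0 4.0 4.5
   vertex 0.0 6.0 5.5
  endloop
 endfacet
 facet normal -0.060 -0.381 0.923
  outer loop
   vertex 5.0 4.0 5.0
   vertex 0.0 6.0 5.5
   vertex 0.5 3.5 4.5
  endloop
 endfacet
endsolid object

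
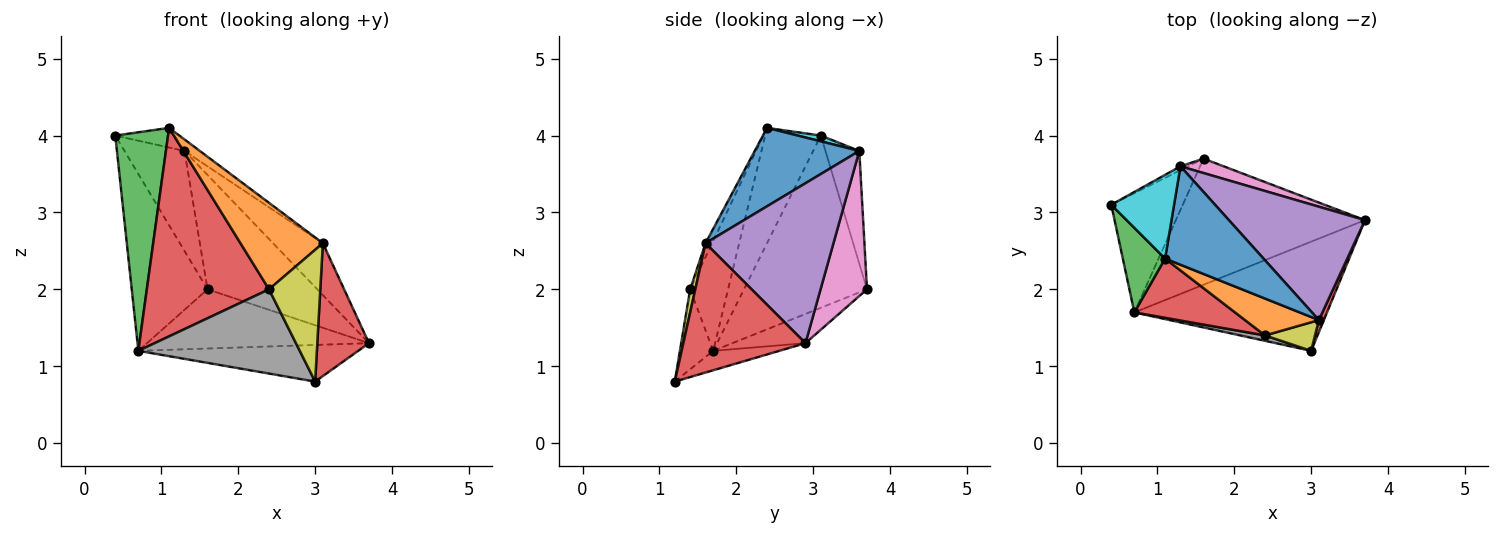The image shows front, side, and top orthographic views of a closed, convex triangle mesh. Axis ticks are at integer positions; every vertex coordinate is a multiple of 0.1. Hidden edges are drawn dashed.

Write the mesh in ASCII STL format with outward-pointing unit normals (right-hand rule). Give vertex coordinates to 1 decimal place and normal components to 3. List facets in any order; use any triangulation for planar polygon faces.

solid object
 facet normal -0.803 0.495 -0.333
  outer loop
   vertex 0.7 1.7 1.2
   vertex 0.4 3.1 4.0
   vertex 1.6 3.7 2.0
  endloop
 endfacet
 facet normal -0.095 0.317 -0.944
  outer loop
   vertex 0.7 1.7 1.2
   vertex 3.7 2.9 1.3
   vertex 3.0 1.2 0.8
  endloop
 endfacet
 facet normal -0.138 0.421 -0.896
  outer loop
   vertex 0.7 1.7 1.2
   vertex 1.6 3.7 2.0
   vertex 3.7 2.9 1.3
  endloop
 endfacet
 facet normal 0.920 -0.389 0.035
  outer loop
   vertex 3.1 1.6 2.6
   vertex 3.0 1.2 0.8
   vertex 3.7 2.9 1.3
  endloop
 endfacet
 facet normal 0.730 0.284 0.621
  outer loop
   vertex 1.3 3.6 3.8
   vertex 3.1 1.6 2.6
   vertex 3.7 2.9 1.3
  endloop
 endfacet
 facet normal -0.491 0.870 -0.033
  outer loop
   vertex 1.3 3.6 3.8
   vertex 1.6 3.7 2.0
   vertex 0.4 3.1 4.0
  endloop
 endfacet
 facet normal 0.387 0.915 0.115
  outer loop
   vertex 1.3 3.6 3.8
   vertex 3.7 2.9 1.3
   vertex 1.6 3.7 2.0
  endloop
 endfacet
 facet normal -0.202 -0.977 0.062
  outer loop
   vertex 2.4 1.4 2.0
   vertex 0.7 1.7 1.2
   vertex 3.0 1.2 0.8
  endloop
 endfacet
 facet normal 0.097 -0.973 0.211
  outer loop
   vertex 2.4 1.4 2.0
   vertex 3.0 1.2 0.8
   vertex 3.1 1.6 2.6
  endloop
 endfacet
 facet normal 0.089 0.228 0.970
  outer loop
   vertex 1.1 2.4 4.1
   vertex 1.3 3.6 3.8
   vertex 0.4 3.1 4.0
  endloop
 endfacet
 facet normal 0.621 0.091 0.779
  outer loop
   vertex 1.1 2.4 4.1
   vertex 3.1 1.6 2.6
   vertex 1.3 3.6 3.8
  endloop
 endfacet
 facet normal -0.073 -0.917 0.391
  outer loop
   vertex 1.1 2.4 4.1
   vertex 2.4 1.4 2.0
   vertex 3.1 1.6 2.6
  endloop
 endfacet
 facet normal -0.701 -0.665 0.257
  outer loop
   vertex 1.1 2.4 4.1
   vertex 0.4 3.1 4.0
   vertex 0.7 1.7 1.2
  endloop
 endfacet
 facet normal -0.286 -0.922 0.262
  outer loop
   vertex 1.1 2.4 4.1
   vertex 0.7 1.7 1.2
   vertex 2.4 1.4 2.0
  endloop
 endfacet
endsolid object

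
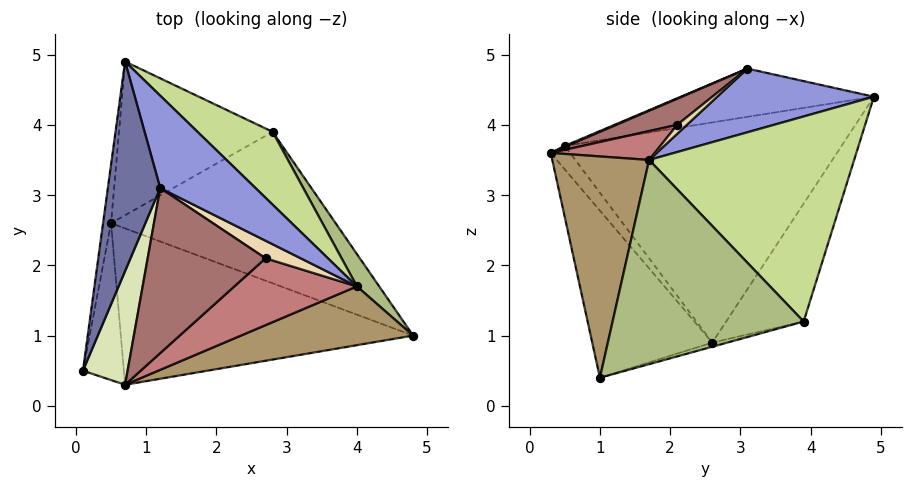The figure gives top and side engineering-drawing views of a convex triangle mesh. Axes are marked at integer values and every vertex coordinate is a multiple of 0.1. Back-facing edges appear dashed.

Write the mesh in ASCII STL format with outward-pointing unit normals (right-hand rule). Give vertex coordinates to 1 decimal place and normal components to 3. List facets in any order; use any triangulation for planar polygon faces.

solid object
 facet normal -0.677 -0.025 0.735
  outer loop
   vertex 1.2 3.1 4.8
   vertex 0.7 4.9 4.4
   vertex 0.1 0.5 3.7
  endloop
 endfacet
 facet normal -0.989 0.141 -0.036
  outer loop
   vertex 0.5 2.6 0.9
   vertex 0.1 0.5 3.7
   vertex 0.7 4.9 4.4
  endloop
 endfacet
 facet normal 0.526 0.321 0.787
  outer loop
   vertex 4.0 1.7 3.5
   vertex 0.7 4.9 4.4
   vertex 1.2 3.1 4.8
  endloop
 endfacet
 facet normal -0.018 0.255 -0.967
  outer loop
   vertex 2.8 3.9 1.2
   vertex 4.8 1.0 0.4
   vertex 0.5 2.6 0.9
  endloop
 endfacet
 facet normal -0.378 0.783 -0.493
  outer loop
   vertex 2.8 3.9 1.2
   vertex 0.5 2.6 0.9
   vertex 0.7 4.9 4.4
  endloop
 endfacet
 facet normal 0.831 0.548 0.091
  outer loop
   vertex 2.8 3.9 1.2
   vertex 4.0 1.7 3.5
   vertex 4.8 1.0 0.4
  endloop
 endfacet
 facet normal 0.708 0.657 0.259
  outer loop
   vertex 2.8 3.9 1.2
   vertex 0.7 4.9 4.4
   vertex 4.0 1.7 3.5
  endloop
 endfacet
 facet normal 0.021 -0.397 0.918
  outer loop
   vertex 0.7 0.3 3.6
   vertex 1.2 3.1 4.8
   vertex 0.1 0.5 3.7
  endloop
 endfacet
 facet normal 0.381 -0.876 0.296
  outer loop
   vertex 0.7 0.3 3.6
   vertex 4.8 1.0 0.4
   vertex 4.0 1.7 3.5
  endloop
 endfacet
 facet normal -0.342 -0.728 -0.595
  outer loop
   vertex 0.7 0.3 3.6
   vertex 0.1 0.5 3.7
   vertex 0.5 2.6 0.9
  endloop
 endfacet
 facet normal -0.340 -0.728 -0.595
  outer loop
   vertex 0.7 0.3 3.6
   vertex 0.5 2.6 0.9
   vertex 4.8 1.0 0.4
  endloop
 endfacet
 facet normal 0.231 -0.372 0.899
  outer loop
   vertex 2.7 2.1 4.0
   vertex 4.0 1.7 3.5
   vertex 1.2 3.1 4.8
  endloop
 endfacet
 facet normal 0.197 -0.416 0.888
  outer loop
   vertex 2.7 2.1 4.0
   vertex 1.2 3.1 4.8
   vertex 0.7 0.3 3.6
  endloop
 endfacet
 facet normal 0.208 -0.426 0.880
  outer loop
   vertex 2.7 2.1 4.0
   vertex 0.7 0.3 3.6
   vertex 4.0 1.7 3.5
  endloop
 endfacet
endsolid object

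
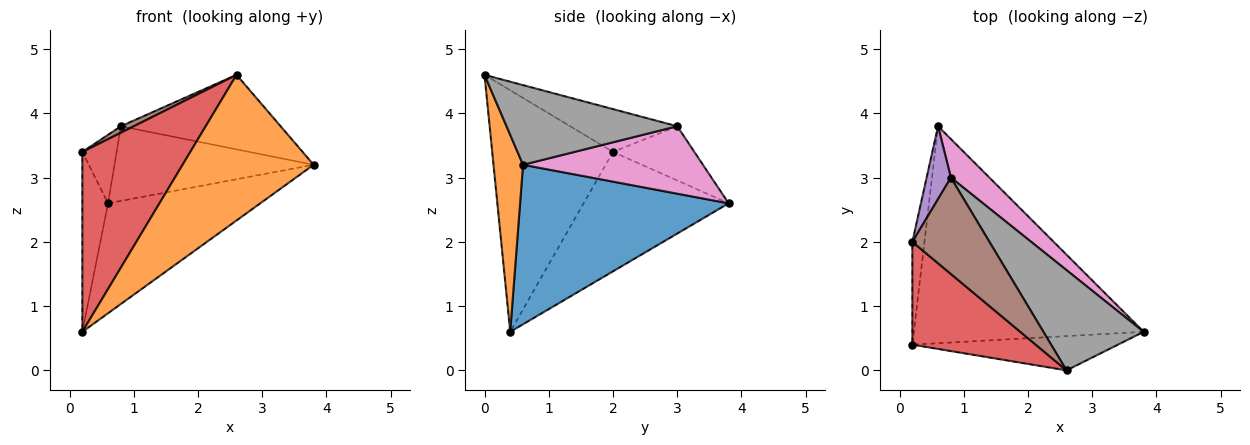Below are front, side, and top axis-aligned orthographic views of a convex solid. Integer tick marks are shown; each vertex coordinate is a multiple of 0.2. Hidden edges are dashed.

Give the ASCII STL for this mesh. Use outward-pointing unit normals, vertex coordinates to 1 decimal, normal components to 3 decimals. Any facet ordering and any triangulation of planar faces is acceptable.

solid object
 facet normal 0.526 0.384 -0.758
  outer loop
   vertex 0.6 3.8 2.6
   vertex 3.8 0.6 3.2
   vertex 0.2 0.4 0.6
  endloop
 endfacet
 facet normal 0.214 -0.951 -0.224
  outer loop
   vertex 2.6 0.0 4.6
   vertex 0.2 0.4 0.6
   vertex 3.8 0.6 3.2
  endloop
 endfacet
 facet normal -0.980 0.174 -0.099
  outer loop
   vertex 0.2 2.0 3.4
   vertex 0.6 3.8 2.6
   vertex 0.2 0.4 0.6
  endloop
 endfacet
 facet normal -0.697 -0.623 0.356
  outer loop
   vertex 0.2 2.0 3.4
   vertex 0.2 0.4 0.6
   vertex 2.6 0.0 4.6
  endloop
 endfacet
 facet normal -0.852 0.359 0.381
  outer loop
   vertex 0.8 3.0 3.8
   vertex 0.6 3.8 2.6
   vertex 0.2 2.0 3.4
  endloop
 endfacet
 facet normal -0.485 -0.058 0.873
  outer loop
   vertex 0.8 3.0 3.8
   vertex 0.2 2.0 3.4
   vertex 2.6 0.0 4.6
  endloop
 endfacet
 facet normal 0.626 0.693 0.358
  outer loop
   vertex 0.8 3.0 3.8
   vertex 3.8 0.6 3.2
   vertex 0.6 3.8 2.6
  endloop
 endfacet
 facet normal 0.538 0.503 0.677
  outer loop
   vertex 0.8 3.0 3.8
   vertex 2.6 0.0 4.6
   vertex 3.8 0.6 3.2
  endloop
 endfacet
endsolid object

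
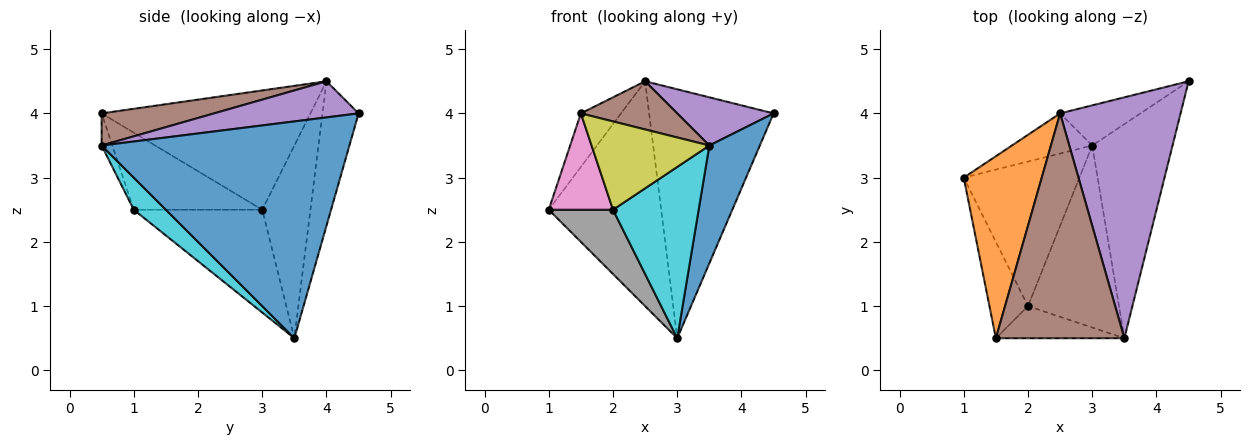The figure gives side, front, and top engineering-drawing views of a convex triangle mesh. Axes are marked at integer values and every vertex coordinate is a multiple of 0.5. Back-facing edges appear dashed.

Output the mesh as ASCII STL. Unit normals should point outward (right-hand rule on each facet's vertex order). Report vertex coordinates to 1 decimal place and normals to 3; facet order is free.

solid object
 facet normal 0.921 -0.188 -0.341
  outer loop
   vertex 3.5 0.5 3.5
   vertex 3.0 3.5 0.5
   vertex 4.5 4.5 4.0
  endloop
 endfacet
 facet normal -0.826 0.159 0.540
  outer loop
   vertex 2.5 4.0 4.5
   vertex 1.0 3.0 2.5
   vertex 1.5 0.5 4.0
  endloop
 endfacet
 facet normal -0.389 0.907 -0.162
  outer loop
   vertex 2.5 4.0 4.5
   vertex 3.0 3.5 0.5
   vertex 1.0 3.0 2.5
  endloop
 endfacet
 facet normal -0.276 0.949 -0.153
  outer loop
   vertex 2.5 4.0 4.5
   vertex 4.5 4.5 4.0
   vertex 3.0 3.5 0.5
  endloop
 endfacet
 facet normal 0.282 -0.188 0.941
  outer loop
   vertex 2.5 4.0 4.5
   vertex 3.5 0.5 3.5
   vertex 4.5 4.5 4.0
  endloop
 endfacet
 facet normal 0.237 -0.204 0.950
  outer loop
   vertex 2.5 4.0 4.5
   vertex 1.5 0.5 4.0
   vertex 3.5 0.5 3.5
  endloop
 endfacet
 facet normal -0.816 -0.408 -0.408
  outer loop
   vertex 2.0 1.0 2.5
   vertex 1.5 0.5 4.0
   vertex 1.0 3.0 2.5
  endloop
 endfacet
 facet normal -0.630 -0.315 -0.709
  outer loop
   vertex 2.0 1.0 2.5
   vertex 1.0 3.0 2.5
   vertex 3.0 3.5 0.5
  endloop
 endfacet
 facet normal -0.085 -0.936 -0.341
  outer loop
   vertex 2.0 1.0 2.5
   vertex 3.5 0.5 3.5
   vertex 1.5 0.5 4.0
  endloop
 endfacet
 facet normal 0.249 -0.664 -0.705
  outer loop
   vertex 2.0 1.0 2.5
   vertex 3.0 3.5 0.5
   vertex 3.5 0.5 3.5
  endloop
 endfacet
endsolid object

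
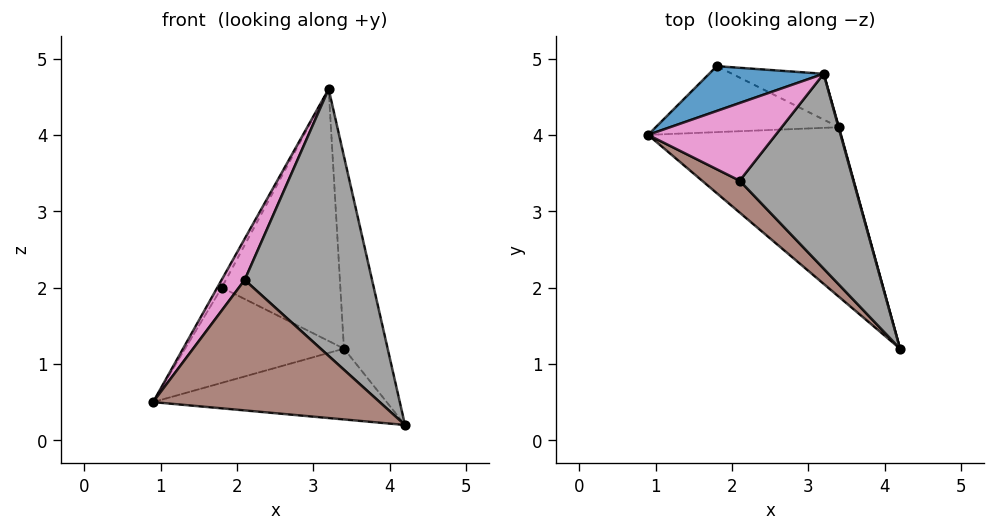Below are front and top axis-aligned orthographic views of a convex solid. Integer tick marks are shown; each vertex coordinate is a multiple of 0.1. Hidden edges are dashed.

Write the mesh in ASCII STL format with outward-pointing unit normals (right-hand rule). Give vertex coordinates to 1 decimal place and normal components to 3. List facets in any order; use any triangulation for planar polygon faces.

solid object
 facet normal -0.876 0.084 0.475
  outer loop
   vertex 1.8 4.9 2.0
   vertex 0.9 4.0 0.5
   vertex 3.2 4.8 4.6
  endloop
 endfacet
 facet normal 0.236 0.374 -0.897
  outer loop
   vertex 3.4 4.1 1.2
   vertex 4.2 1.2 0.2
   vertex 0.9 4.0 0.5
  endloop
 endfacet
 facet normal 0.125 0.816 -0.565
  outer loop
   vertex 3.4 4.1 1.2
   vertex 0.9 4.0 0.5
   vertex 1.8 4.9 2.0
  endloop
 endfacet
 facet normal 0.964 0.265 0.002
  outer loop
   vertex 3.4 4.1 1.2
   vertex 3.2 4.8 4.6
   vertex 4.2 1.2 0.2
  endloop
 endfacet
 facet normal 0.373 0.913 -0.166
  outer loop
   vertex 3.4 4.1 1.2
   vertex 1.8 4.9 2.0
   vertex 3.2 4.8 4.6
  endloop
 endfacet
 facet normal -0.626 -0.758 0.185
  outer loop
   vertex 2.1 3.4 2.1
   vertex 0.9 4.0 0.5
   vertex 4.2 1.2 0.2
  endloop
 endfacet
 facet normal -0.816 -0.271 0.511
  outer loop
   vertex 2.1 3.4 2.1
   vertex 3.2 4.8 4.6
   vertex 0.9 4.0 0.5
  endloop
 endfacet
 facet normal -0.298 -0.771 0.563
  outer loop
   vertex 2.1 3.4 2.1
   vertex 4.2 1.2 0.2
   vertex 3.2 4.8 4.6
  endloop
 endfacet
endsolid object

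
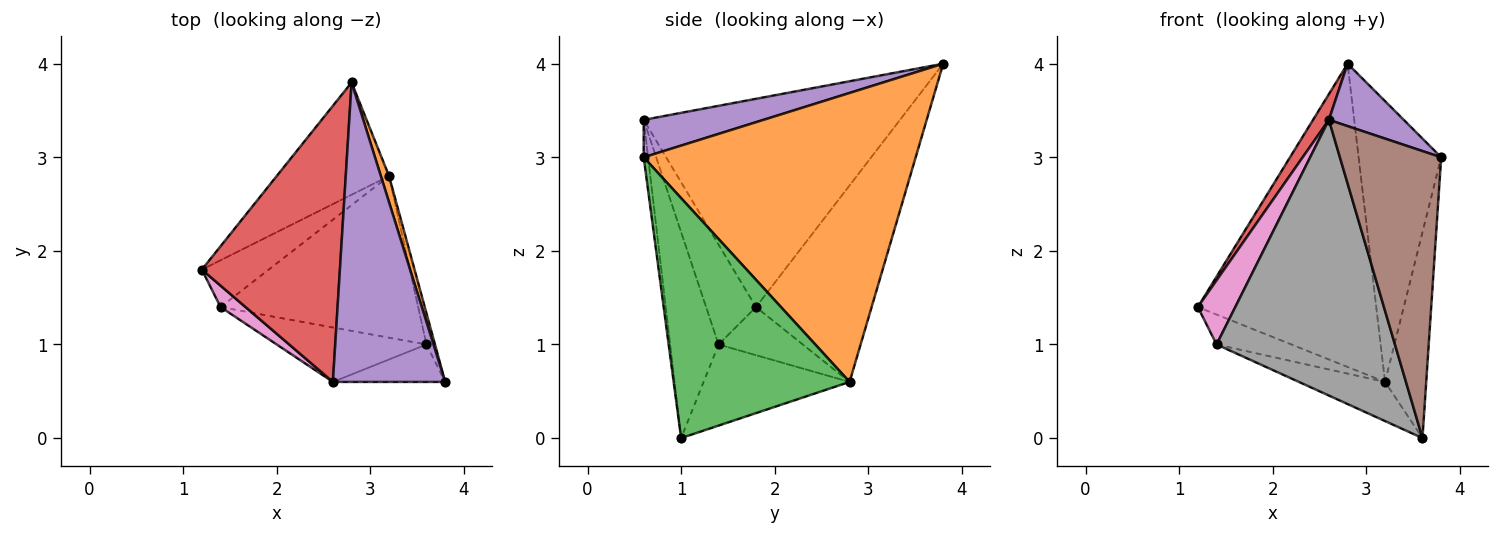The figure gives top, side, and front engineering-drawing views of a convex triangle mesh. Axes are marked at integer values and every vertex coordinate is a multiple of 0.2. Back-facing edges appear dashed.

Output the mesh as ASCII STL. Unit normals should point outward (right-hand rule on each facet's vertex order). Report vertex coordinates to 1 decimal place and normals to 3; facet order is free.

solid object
 facet normal -0.519 0.801 -0.297
  outer loop
   vertex 3.2 2.8 0.6
   vertex 1.2 1.8 1.4
   vertex 2.8 3.8 4.0
  endloop
 endfacet
 facet normal 0.957 0.290 0.027
  outer loop
   vertex 3.2 2.8 0.6
   vertex 2.8 3.8 4.0
   vertex 3.8 0.6 3.0
  endloop
 endfacet
 facet normal 0.973 0.228 -0.035
  outer loop
   vertex 3.2 2.8 0.6
   vertex 3.8 0.6 3.0
   vertex 3.6 1.0 0.0
  endloop
 endfacet
 facet normal -0.832 -0.051 0.552
  outer loop
   vertex 2.6 0.6 3.4
   vertex 2.8 3.8 4.0
   vertex 1.2 1.8 1.4
  endloop
 endfacet
 facet normal 0.310 -0.194 0.931
  outer loop
   vertex 2.6 0.6 3.4
   vertex 3.8 0.6 3.0
   vertex 2.8 3.8 4.0
  endloop
 endfacet
 facet normal -0.043 -0.991 -0.129
  outer loop
   vertex 2.6 0.6 3.4
   vertex 3.6 1.0 0.0
   vertex 3.8 0.6 3.0
  endloop
 endfacet
 facet normal -0.784 -0.588 0.196
  outer loop
   vertex 1.4 1.4 1.0
   vertex 2.6 0.6 3.4
   vertex 1.2 1.8 1.4
  endloop
 endfacet
 facet normal -0.257 -0.948 -0.187
  outer loop
   vertex 1.4 1.4 1.0
   vertex 3.6 1.0 0.0
   vertex 2.6 0.6 3.4
  endloop
 endfacet
 facet normal -0.519 0.461 -0.720
  outer loop
   vertex 1.4 1.4 1.0
   vertex 1.2 1.8 1.4
   vertex 3.2 2.8 0.6
  endloop
 endfacet
 facet normal -0.371 0.219 -0.903
  outer loop
   vertex 1.4 1.4 1.0
   vertex 3.2 2.8 0.6
   vertex 3.6 1.0 0.0
  endloop
 endfacet
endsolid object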